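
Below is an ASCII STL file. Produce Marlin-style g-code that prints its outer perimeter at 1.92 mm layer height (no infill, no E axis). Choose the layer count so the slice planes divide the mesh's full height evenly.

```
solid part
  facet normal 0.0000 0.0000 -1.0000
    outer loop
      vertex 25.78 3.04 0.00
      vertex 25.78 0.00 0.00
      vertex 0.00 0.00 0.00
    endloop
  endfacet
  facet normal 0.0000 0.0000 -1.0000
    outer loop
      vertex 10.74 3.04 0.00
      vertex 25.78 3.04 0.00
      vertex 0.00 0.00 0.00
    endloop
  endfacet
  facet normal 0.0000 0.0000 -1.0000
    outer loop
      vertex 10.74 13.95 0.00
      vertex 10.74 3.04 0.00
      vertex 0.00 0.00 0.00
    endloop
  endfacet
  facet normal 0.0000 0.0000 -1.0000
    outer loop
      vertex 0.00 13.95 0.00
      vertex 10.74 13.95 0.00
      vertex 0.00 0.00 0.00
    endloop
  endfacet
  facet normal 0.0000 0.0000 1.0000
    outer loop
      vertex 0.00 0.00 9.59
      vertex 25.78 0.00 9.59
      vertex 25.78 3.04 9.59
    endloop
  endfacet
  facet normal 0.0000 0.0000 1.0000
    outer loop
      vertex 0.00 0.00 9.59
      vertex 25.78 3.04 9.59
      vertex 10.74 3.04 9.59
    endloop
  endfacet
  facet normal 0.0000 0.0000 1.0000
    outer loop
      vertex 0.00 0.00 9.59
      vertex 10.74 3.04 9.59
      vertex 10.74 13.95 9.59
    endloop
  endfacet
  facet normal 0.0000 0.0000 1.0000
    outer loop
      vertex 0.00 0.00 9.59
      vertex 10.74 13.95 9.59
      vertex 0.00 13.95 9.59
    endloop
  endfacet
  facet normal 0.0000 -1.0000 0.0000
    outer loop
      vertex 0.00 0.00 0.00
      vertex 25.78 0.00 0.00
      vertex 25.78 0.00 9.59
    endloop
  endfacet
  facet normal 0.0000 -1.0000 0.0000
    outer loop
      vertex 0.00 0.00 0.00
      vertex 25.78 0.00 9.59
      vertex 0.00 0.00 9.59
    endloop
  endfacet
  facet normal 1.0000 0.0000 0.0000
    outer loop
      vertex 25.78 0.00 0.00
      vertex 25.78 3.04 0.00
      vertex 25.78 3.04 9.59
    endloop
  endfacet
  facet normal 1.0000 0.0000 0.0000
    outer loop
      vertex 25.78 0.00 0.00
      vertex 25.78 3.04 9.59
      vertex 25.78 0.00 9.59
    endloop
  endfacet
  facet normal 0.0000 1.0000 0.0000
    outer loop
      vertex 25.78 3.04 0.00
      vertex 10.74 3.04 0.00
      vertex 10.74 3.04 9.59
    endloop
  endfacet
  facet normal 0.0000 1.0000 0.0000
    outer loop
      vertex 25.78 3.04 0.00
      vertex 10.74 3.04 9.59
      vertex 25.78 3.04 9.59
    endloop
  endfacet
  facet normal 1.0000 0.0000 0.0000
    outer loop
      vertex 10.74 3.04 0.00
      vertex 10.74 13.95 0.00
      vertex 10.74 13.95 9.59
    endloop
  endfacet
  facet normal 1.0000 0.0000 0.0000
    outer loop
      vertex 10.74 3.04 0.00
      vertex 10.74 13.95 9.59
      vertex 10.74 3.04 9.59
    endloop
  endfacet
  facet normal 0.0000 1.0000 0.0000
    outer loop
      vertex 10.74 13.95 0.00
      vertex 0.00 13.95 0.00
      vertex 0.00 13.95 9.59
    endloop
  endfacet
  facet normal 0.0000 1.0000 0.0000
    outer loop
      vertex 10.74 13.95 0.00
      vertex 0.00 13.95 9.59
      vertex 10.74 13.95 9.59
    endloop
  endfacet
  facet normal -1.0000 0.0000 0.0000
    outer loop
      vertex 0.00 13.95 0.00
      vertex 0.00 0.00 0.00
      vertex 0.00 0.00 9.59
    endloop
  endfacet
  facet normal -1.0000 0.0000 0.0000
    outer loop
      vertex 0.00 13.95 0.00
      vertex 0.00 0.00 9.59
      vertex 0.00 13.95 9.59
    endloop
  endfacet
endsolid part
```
; perimeter-only toolpath
G21 ; units = mm
G90 ; absolute positioning
G28 ; home
; layer 1
G0 Z1.92
G0 X0.00 Y0.00
G1 X25.78 Y0.00
G1 X25.78 Y3.04
G1 X10.74 Y3.04
G1 X10.74 Y13.95
G1 X0.00 Y13.95
G1 X0.00 Y0.00
; layer 2
G0 Z3.84
G0 X0.00 Y0.00
G1 X25.78 Y0.00
G1 X25.78 Y3.04
G1 X10.74 Y3.04
G1 X10.74 Y13.95
G1 X0.00 Y13.95
G1 X0.00 Y0.00
; layer 3
G0 Z5.75
G0 X0.00 Y0.00
G1 X25.78 Y0.00
G1 X25.78 Y3.04
G1 X10.74 Y3.04
G1 X10.74 Y13.95
G1 X0.00 Y13.95
G1 X0.00 Y0.00
; layer 4
G0 Z7.67
G0 X0.00 Y0.00
G1 X25.78 Y0.00
G1 X25.78 Y3.04
G1 X10.74 Y3.04
G1 X10.74 Y13.95
G1 X0.00 Y13.95
G1 X0.00 Y0.00
; layer 5
G0 Z9.59
G0 X0.00 Y0.00
G1 X25.78 Y0.00
G1 X25.78 Y3.04
G1 X10.74 Y3.04
G1 X10.74 Y13.95
G1 X0.00 Y13.95
G1 X0.00 Y0.00
M2 ; end

The solid is an L-shaped prism: outer 25.8 × 13.9 mm, arm thicknesses ≈ 3.04 mm (horizontal) and 10.7 mm (vertical), extruded 9.59 mm in z. Slicing at Δz = 1.92 mm — 5 equal slices spanning the solid's height, so layer i sits at z = i·h/5 — gives 5 non-empty perimeters. Each is a 6-segment closed polygon; G0 lifts to the layer z and rapids to the start vertex, then G1 traces the edges.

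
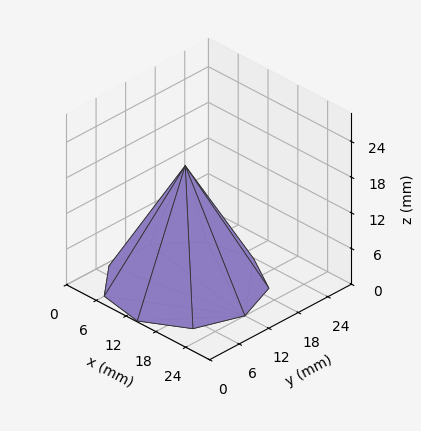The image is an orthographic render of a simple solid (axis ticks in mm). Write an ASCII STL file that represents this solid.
Reading the render: the shape is a regular 9-sided pyramid, base circumscribed radius ≈ 12 mm, apex at z ≈ 20 mm (dimensions read to the nearest mm from the axis ticks). For the STL, each face is triangulated and given an outward normal.

solid part
  facet normal 0.0000 0.0000 -1.0000
    outer loop
      vertex 14.08 23.82 0.00
      vertex 21.19 19.71 0.00
      vertex 24.00 12.00 0.00
    endloop
  endfacet
  facet normal 0.0000 0.0000 -1.0000
    outer loop
      vertex 6.00 22.39 0.00
      vertex 14.08 23.82 0.00
      vertex 24.00 12.00 0.00
    endloop
  endfacet
  facet normal 0.0000 0.0000 -1.0000
    outer loop
      vertex 0.72 16.10 0.00
      vertex 6.00 22.39 0.00
      vertex 24.00 12.00 0.00
    endloop
  endfacet
  facet normal 0.0000 0.0000 -1.0000
    outer loop
      vertex 0.72 7.90 0.00
      vertex 0.72 16.10 0.00
      vertex 24.00 12.00 0.00
    endloop
  endfacet
  facet normal 0.0000 0.0000 -1.0000
    outer loop
      vertex 6.00 1.61 0.00
      vertex 0.72 7.90 0.00
      vertex 24.00 12.00 0.00
    endloop
  endfacet
  facet normal 0.0000 0.0000 -1.0000
    outer loop
      vertex 14.08 0.18 0.00
      vertex 6.00 1.61 0.00
      vertex 24.00 12.00 0.00
    endloop
  endfacet
  facet normal 0.0000 0.0000 -1.0000
    outer loop
      vertex 21.19 4.29 0.00
      vertex 14.08 0.18 0.00
      vertex 24.00 12.00 0.00
    endloop
  endfacet
  facet normal 0.8185 0.2983 0.4911
    outer loop
      vertex 24.00 12.00 0.00
      vertex 21.19 19.71 0.00
      vertex 12.00 12.00 20.00
    endloop
  endfacet
  facet normal 0.4360 0.7542 0.4911
    outer loop
      vertex 21.19 19.71 0.00
      vertex 14.08 23.82 0.00
      vertex 12.00 12.00 20.00
    endloop
  endfacet
  facet normal -0.1518 0.8577 0.4911
    outer loop
      vertex 14.08 23.82 0.00
      vertex 6.00 22.39 0.00
      vertex 12.00 12.00 20.00
    endloop
  endfacet
  facet normal -0.6672 0.5601 0.4911
    outer loop
      vertex 6.00 22.39 0.00
      vertex 0.72 16.10 0.00
      vertex 12.00 12.00 20.00
    endloop
  endfacet
  facet normal -0.8710 0.0000 0.4913
    outer loop
      vertex 0.72 16.10 0.00
      vertex 0.72 7.90 0.00
      vertex 12.00 12.00 20.00
    endloop
  endfacet
  facet normal -0.6672 -0.5601 0.4911
    outer loop
      vertex 0.72 7.90 0.00
      vertex 6.00 1.61 0.00
      vertex 12.00 12.00 20.00
    endloop
  endfacet
  facet normal -0.1518 -0.8577 0.4911
    outer loop
      vertex 6.00 1.61 0.00
      vertex 14.08 0.18 0.00
      vertex 12.00 12.00 20.00
    endloop
  endfacet
  facet normal 0.4360 -0.7542 0.4911
    outer loop
      vertex 14.08 0.18 0.00
      vertex 21.19 4.29 0.00
      vertex 12.00 12.00 20.00
    endloop
  endfacet
  facet normal 0.8185 -0.2983 0.4911
    outer loop
      vertex 21.19 4.29 0.00
      vertex 24.00 12.00 0.00
      vertex 12.00 12.00 20.00
    endloop
  endfacet
endsolid part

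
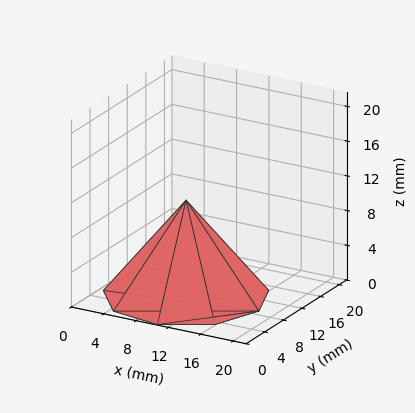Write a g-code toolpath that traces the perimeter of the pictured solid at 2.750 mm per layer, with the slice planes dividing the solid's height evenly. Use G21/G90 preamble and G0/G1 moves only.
Reading the render: the shape is a regular 9-sided pyramid, base circumscribed radius ≈ 9 mm, apex at z ≈ 11 mm (dimensions read to the nearest mm from the axis ticks). For the g-code, the solid's height is divided into equal slices at the stated Δz and each level perimeter traced with G1 moves after a G0 lift.

; perimeter-only toolpath
G21 ; units = mm
G90 ; absolute positioning
G28 ; home
; layer 1
G0 Z2.750
G0 X15.750 Y9.000
G1 X14.171 Y13.339
G1 X10.172 Y15.647
G1 X5.625 Y14.846
G1 X2.657 Y11.308
G1 X2.657 Y6.691
G1 X5.625 Y3.155
G1 X10.172 Y2.353
G1 X14.171 Y4.661
G1 X15.750 Y9.000
; layer 2
G0 Z5.500
G0 X13.500 Y9.000
G1 X12.447 Y11.893
G1 X9.782 Y13.431
G1 X6.750 Y12.897
G1 X4.771 Y10.539
G1 X4.771 Y7.461
G1 X6.750 Y5.103
G1 X9.782 Y4.569
G1 X12.447 Y6.107
G1 X13.500 Y9.000
; layer 3
G0 Z8.250
G0 X11.250 Y9.000
G1 X10.723 Y10.446
G1 X9.391 Y11.216
G1 X7.875 Y10.948
G1 X6.886 Y9.770
G1 X6.886 Y8.230
G1 X7.875 Y7.051
G1 X9.391 Y6.784
G1 X10.723 Y7.554
G1 X11.250 Y9.000
M2 ; end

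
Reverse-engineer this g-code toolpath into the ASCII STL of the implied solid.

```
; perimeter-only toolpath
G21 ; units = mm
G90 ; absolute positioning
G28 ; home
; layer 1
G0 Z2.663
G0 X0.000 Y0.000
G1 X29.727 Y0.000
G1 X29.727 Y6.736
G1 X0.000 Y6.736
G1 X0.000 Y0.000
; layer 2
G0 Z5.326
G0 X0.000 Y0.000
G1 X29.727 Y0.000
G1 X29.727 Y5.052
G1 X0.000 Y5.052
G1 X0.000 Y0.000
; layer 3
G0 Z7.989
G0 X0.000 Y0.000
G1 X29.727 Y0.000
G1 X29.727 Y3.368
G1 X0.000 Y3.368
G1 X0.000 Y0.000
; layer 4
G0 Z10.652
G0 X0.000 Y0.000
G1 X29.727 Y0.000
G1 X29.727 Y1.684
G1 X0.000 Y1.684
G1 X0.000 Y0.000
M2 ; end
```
solid part
  facet normal 0.0000 0.0000 -1.0000
    outer loop
      vertex 29.727 8.420 0.000
      vertex 29.727 0.000 0.000
      vertex 0.000 0.000 0.000
    endloop
  endfacet
  facet normal 0.0000 0.0000 -1.0000
    outer loop
      vertex 0.000 8.420 0.000
      vertex 29.727 8.420 0.000
      vertex 0.000 0.000 0.000
    endloop
  endfacet
  facet normal 0.0000 -1.0000 0.0000
    outer loop
      vertex 0.000 0.000 0.000
      vertex 29.727 0.000 0.000
      vertex 29.727 0.000 13.315
    endloop
  endfacet
  facet normal 0.0000 -1.0000 0.0000
    outer loop
      vertex 0.000 0.000 0.000
      vertex 29.727 0.000 13.315
      vertex 0.000 0.000 13.315
    endloop
  endfacet
  facet normal 0.0000 0.8452 0.5345
    outer loop
      vertex 0.000 0.000 13.315
      vertex 29.727 0.000 13.315
      vertex 29.727 8.420 0.000
    endloop
  endfacet
  facet normal 0.0000 0.8452 0.5345
    outer loop
      vertex 0.000 0.000 13.315
      vertex 29.727 8.420 0.000
      vertex 0.000 8.420 0.000
    endloop
  endfacet
  facet normal -1.0000 0.0000 0.0000
    outer loop
      vertex 0.000 0.000 13.315
      vertex 0.000 8.420 0.000
      vertex 0.000 0.000 0.000
    endloop
  endfacet
  facet normal 1.0000 0.0000 0.0000
    outer loop
      vertex 29.727 0.000 0.000
      vertex 29.727 8.420 0.000
      vertex 29.727 0.000 13.315
    endloop
  endfacet
endsolid part

The G0 Z moves step by Δz≈2.663 mm. The G1 loops shrink linearly with z, so the solid tapers from its base footprint up to z≈13.3. Closing with a flat bottom cap and the tapered top and triangulating gives 8 facets — a wedge (ramp): 29.7 × 8.42 mm base, rising to 13.3 mm along the y=0 edge and sloping linearly to z=0 at y=8.42.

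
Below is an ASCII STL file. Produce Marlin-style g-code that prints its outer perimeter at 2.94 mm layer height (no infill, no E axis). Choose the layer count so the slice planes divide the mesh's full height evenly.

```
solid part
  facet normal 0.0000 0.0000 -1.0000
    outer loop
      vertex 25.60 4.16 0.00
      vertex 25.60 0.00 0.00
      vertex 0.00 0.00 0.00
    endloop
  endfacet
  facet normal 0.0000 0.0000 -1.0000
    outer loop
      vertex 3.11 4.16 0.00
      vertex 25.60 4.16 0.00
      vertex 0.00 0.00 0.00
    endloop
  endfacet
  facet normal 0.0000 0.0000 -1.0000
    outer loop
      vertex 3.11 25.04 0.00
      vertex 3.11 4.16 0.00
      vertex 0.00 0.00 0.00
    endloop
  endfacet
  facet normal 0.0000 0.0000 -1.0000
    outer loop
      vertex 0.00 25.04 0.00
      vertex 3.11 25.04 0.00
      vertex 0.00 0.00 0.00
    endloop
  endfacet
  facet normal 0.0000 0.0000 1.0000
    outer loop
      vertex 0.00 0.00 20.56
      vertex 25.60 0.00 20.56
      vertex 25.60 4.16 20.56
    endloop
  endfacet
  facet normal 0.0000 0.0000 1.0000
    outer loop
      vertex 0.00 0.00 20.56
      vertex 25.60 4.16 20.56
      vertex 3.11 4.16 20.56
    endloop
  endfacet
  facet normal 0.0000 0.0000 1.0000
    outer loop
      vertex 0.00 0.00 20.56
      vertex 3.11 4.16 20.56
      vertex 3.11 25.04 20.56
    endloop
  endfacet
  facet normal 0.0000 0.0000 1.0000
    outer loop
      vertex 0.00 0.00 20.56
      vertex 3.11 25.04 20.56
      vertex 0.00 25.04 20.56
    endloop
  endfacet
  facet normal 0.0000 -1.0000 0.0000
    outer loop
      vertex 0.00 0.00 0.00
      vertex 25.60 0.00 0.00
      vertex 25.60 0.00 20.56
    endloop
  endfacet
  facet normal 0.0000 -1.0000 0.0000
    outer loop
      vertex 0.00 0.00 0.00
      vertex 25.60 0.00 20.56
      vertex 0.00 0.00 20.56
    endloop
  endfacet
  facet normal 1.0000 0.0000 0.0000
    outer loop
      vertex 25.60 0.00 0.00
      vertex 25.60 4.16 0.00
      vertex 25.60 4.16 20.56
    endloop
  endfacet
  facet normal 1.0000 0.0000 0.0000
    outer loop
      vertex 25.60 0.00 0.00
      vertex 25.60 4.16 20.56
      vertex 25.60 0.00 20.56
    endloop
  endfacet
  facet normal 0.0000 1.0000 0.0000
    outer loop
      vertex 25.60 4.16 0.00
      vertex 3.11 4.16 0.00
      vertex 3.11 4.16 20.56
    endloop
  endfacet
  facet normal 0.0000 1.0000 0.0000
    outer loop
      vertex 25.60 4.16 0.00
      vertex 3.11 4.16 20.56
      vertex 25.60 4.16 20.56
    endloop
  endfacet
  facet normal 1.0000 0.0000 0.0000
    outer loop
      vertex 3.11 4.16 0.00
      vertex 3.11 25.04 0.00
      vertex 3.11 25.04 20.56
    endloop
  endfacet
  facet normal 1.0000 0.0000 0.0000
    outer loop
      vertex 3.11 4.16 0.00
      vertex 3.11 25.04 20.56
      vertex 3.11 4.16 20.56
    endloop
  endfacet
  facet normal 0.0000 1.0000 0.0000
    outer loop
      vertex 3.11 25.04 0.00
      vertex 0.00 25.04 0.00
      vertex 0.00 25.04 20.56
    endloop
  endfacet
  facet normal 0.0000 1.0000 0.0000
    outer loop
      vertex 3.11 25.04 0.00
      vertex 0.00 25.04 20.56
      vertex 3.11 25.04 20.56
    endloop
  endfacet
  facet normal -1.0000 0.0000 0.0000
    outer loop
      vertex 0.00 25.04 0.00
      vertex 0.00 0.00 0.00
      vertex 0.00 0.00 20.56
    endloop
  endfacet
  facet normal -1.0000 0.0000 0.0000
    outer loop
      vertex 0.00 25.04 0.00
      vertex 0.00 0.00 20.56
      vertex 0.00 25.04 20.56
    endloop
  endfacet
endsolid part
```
; perimeter-only toolpath
G21 ; units = mm
G90 ; absolute positioning
G28 ; home
; layer 1
G0 Z2.94
G0 X0.00 Y0.00
G1 X25.60 Y0.00
G1 X25.60 Y4.16
G1 X3.11 Y4.16
G1 X3.11 Y25.04
G1 X0.00 Y25.04
G1 X0.00 Y0.00
; layer 2
G0 Z5.87
G0 X0.00 Y0.00
G1 X25.60 Y0.00
G1 X25.60 Y4.16
G1 X3.11 Y4.16
G1 X3.11 Y25.04
G1 X0.00 Y25.04
G1 X0.00 Y0.00
; layer 3
G0 Z8.81
G0 X0.00 Y0.00
G1 X25.60 Y0.00
G1 X25.60 Y4.16
G1 X3.11 Y4.16
G1 X3.11 Y25.04
G1 X0.00 Y25.04
G1 X0.00 Y0.00
; layer 4
G0 Z11.75
G0 X0.00 Y0.00
G1 X25.60 Y0.00
G1 X25.60 Y4.16
G1 X3.11 Y4.16
G1 X3.11 Y25.04
G1 X0.00 Y25.04
G1 X0.00 Y0.00
; layer 5
G0 Z14.69
G0 X0.00 Y0.00
G1 X25.60 Y0.00
G1 X25.60 Y4.16
G1 X3.11 Y4.16
G1 X3.11 Y25.04
G1 X0.00 Y25.04
G1 X0.00 Y0.00
; layer 6
G0 Z17.62
G0 X0.00 Y0.00
G1 X25.60 Y0.00
G1 X25.60 Y4.16
G1 X3.11 Y4.16
G1 X3.11 Y25.04
G1 X0.00 Y25.04
G1 X0.00 Y0.00
; layer 7
G0 Z20.56
G0 X0.00 Y0.00
G1 X25.60 Y0.00
G1 X25.60 Y4.16
G1 X3.11 Y4.16
G1 X3.11 Y25.04
G1 X0.00 Y25.04
G1 X0.00 Y0.00
M2 ; end

The solid is an L-shaped prism: outer 25.6 × 25 mm, arm thicknesses ≈ 4.16 mm (horizontal) and 3.11 mm (vertical), extruded 20.6 mm in z. Slicing at Δz = 2.94 mm — 7 equal slices spanning the solid's height, so layer i sits at z = i·h/7 — gives 7 non-empty perimeters. Each is a 6-segment closed polygon; G0 lifts to the layer z and rapids to the start vertex, then G1 traces the edges.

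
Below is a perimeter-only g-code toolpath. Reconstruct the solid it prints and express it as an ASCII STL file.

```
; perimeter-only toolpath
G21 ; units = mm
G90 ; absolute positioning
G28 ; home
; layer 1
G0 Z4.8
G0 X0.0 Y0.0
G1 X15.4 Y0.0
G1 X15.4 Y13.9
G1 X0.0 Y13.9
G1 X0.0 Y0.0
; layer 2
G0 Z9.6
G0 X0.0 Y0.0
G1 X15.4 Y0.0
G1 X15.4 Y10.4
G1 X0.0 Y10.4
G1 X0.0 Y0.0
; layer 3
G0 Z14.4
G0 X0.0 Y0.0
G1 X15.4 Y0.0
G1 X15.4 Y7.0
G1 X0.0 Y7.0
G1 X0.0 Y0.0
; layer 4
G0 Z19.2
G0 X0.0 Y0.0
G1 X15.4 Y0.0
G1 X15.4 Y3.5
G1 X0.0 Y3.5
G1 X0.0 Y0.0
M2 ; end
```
solid part
  facet normal 0.0000 0.0000 -1.0000
    outer loop
      vertex 15.4 17.4 0.0
      vertex 15.4 0.0 0.0
      vertex 0.0 0.0 0.0
    endloop
  endfacet
  facet normal 0.0000 0.0000 -1.0000
    outer loop
      vertex 0.0 17.4 0.0
      vertex 15.4 17.4 0.0
      vertex 0.0 0.0 0.0
    endloop
  endfacet
  facet normal 0.0000 -1.0000 0.0000
    outer loop
      vertex 0.0 0.0 0.0
      vertex 15.4 0.0 0.0
      vertex 15.4 0.0 24.0
    endloop
  endfacet
  facet normal 0.0000 -1.0000 0.0000
    outer loop
      vertex 0.0 0.0 0.0
      vertex 15.4 0.0 24.0
      vertex 0.0 0.0 24.0
    endloop
  endfacet
  facet normal 0.0000 0.8096 0.5870
    outer loop
      vertex 0.0 0.0 24.0
      vertex 15.4 0.0 24.0
      vertex 15.4 17.4 0.0
    endloop
  endfacet
  facet normal 0.0000 0.8096 0.5870
    outer loop
      vertex 0.0 0.0 24.0
      vertex 15.4 17.4 0.0
      vertex 0.0 17.4 0.0
    endloop
  endfacet
  facet normal -1.0000 0.0000 0.0000
    outer loop
      vertex 0.0 0.0 24.0
      vertex 0.0 17.4 0.0
      vertex 0.0 0.0 0.0
    endloop
  endfacet
  facet normal 1.0000 0.0000 0.0000
    outer loop
      vertex 15.4 0.0 0.0
      vertex 15.4 17.4 0.0
      vertex 15.4 0.0 24.0
    endloop
  endfacet
endsolid part

The G0 Z moves step by Δz≈4.8 mm. The G1 loops shrink linearly with z, so the solid tapers from its base footprint up to z≈24. Closing with a flat bottom cap and the tapered top and triangulating gives 8 facets — a wedge (ramp): 15.4 × 17.4 mm base, rising to 24 mm along the y=0 edge and sloping linearly to z=0 at y=17.4.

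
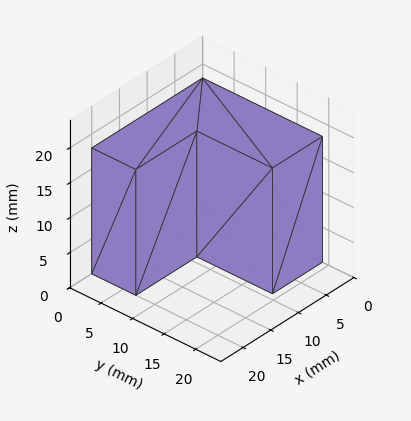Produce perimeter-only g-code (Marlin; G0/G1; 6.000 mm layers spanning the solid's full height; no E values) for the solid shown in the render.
Reading the render: the shape is an L-shaped prism: outer 20 × 19 mm, arm thicknesses ≈ 7 mm (horizontal) and 9 mm (vertical), extruded 18 mm in z (dimensions read to the nearest mm from the axis ticks). For the g-code, the solid's height is divided into equal slices at the stated Δz and each level perimeter traced with G1 moves after a G0 lift.

; perimeter-only toolpath
G21 ; units = mm
G90 ; absolute positioning
G28 ; home
; layer 1
G0 Z6.000
G0 X0.000 Y0.000
G1 X20.000 Y0.000
G1 X20.000 Y7.000
G1 X9.000 Y7.000
G1 X9.000 Y19.000
G1 X0.000 Y19.000
G1 X0.000 Y0.000
; layer 2
G0 Z12.000
G0 X0.000 Y0.000
G1 X20.000 Y0.000
G1 X20.000 Y7.000
G1 X9.000 Y7.000
G1 X9.000 Y19.000
G1 X0.000 Y19.000
G1 X0.000 Y0.000
; layer 3
G0 Z18.000
G0 X0.000 Y0.000
G1 X20.000 Y0.000
G1 X20.000 Y7.000
G1 X9.000 Y7.000
G1 X9.000 Y19.000
G1 X0.000 Y19.000
G1 X0.000 Y0.000
M2 ; end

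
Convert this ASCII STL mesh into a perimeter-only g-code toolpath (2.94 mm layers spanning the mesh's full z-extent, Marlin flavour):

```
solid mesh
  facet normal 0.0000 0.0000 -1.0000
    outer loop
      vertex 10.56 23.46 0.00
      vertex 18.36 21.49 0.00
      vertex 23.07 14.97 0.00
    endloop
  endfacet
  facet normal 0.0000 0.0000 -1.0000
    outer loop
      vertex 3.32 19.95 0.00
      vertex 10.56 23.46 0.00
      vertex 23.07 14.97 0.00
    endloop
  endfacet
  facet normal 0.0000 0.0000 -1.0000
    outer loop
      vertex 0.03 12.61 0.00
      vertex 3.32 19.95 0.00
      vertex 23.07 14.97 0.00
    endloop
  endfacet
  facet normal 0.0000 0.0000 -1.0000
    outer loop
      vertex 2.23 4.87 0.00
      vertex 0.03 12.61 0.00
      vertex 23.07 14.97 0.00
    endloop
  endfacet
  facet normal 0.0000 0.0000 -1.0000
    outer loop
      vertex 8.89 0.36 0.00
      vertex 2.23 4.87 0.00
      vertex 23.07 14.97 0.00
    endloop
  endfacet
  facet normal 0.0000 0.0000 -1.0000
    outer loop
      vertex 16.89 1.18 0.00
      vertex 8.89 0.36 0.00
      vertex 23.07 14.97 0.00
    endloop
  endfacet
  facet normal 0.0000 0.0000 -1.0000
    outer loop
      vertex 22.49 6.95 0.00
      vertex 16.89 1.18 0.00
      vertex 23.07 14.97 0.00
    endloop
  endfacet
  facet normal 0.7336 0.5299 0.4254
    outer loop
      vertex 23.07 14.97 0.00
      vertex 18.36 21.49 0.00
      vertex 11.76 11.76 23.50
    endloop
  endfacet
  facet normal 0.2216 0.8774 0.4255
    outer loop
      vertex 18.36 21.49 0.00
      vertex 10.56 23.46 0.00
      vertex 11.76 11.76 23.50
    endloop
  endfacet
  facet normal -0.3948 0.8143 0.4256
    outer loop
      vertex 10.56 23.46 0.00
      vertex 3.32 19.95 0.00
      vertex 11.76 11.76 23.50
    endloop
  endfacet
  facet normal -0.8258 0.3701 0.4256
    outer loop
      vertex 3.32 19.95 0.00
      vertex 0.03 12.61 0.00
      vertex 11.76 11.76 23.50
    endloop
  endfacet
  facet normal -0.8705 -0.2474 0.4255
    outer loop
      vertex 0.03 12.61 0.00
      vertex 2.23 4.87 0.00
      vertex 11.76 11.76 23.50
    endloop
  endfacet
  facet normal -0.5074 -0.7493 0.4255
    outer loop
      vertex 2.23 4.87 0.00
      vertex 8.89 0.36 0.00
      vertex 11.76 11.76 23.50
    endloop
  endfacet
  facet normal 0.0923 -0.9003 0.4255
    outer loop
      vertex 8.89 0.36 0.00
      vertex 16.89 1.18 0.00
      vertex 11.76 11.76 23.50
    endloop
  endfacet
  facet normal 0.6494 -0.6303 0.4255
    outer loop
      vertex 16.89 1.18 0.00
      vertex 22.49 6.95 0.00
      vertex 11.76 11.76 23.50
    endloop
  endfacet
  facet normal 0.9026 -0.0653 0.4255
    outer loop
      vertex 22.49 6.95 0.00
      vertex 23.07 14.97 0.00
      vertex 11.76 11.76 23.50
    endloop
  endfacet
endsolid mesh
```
; perimeter-only toolpath
G21 ; units = mm
G90 ; absolute positioning
G28 ; home
; layer 1
G0 Z2.94
G0 X21.66 Y14.57
G1 X17.53 Y20.27
G1 X10.71 Y22.00
G1 X4.38 Y18.93
G1 X1.50 Y12.50
G1 X3.42 Y5.73
G1 X9.25 Y1.78
G1 X16.25 Y2.50
G1 X21.15 Y7.55
G1 X21.66 Y14.57
; layer 2
G0 Z5.88
G0 X20.24 Y14.17
G1 X16.71 Y19.06
G1 X10.86 Y20.54
G1 X5.43 Y17.90
G1 X2.96 Y12.40
G1 X4.61 Y6.59
G1 X9.61 Y3.21
G1 X15.61 Y3.83
G1 X19.81 Y8.15
G1 X20.24 Y14.17
; layer 3
G0 Z8.81
G0 X18.83 Y13.77
G1 X15.88 Y17.84
G1 X11.01 Y19.07
G1 X6.48 Y16.88
G1 X4.43 Y12.29
G1 X5.80 Y7.45
G1 X9.97 Y4.63
G1 X14.97 Y5.15
G1 X18.47 Y8.75
G1 X18.83 Y13.77
; layer 4
G0 Z11.75
G0 X17.41 Y13.37
G1 X15.06 Y16.62
G1 X11.16 Y17.61
G1 X7.54 Y15.86
G1 X5.89 Y12.18
G1 X7.00 Y8.31
G1 X10.32 Y6.06
G1 X14.32 Y6.47
G1 X17.12 Y9.36
G1 X17.41 Y13.37
; layer 5
G0 Z14.69
G0 X16.00 Y12.96
G1 X14.23 Y15.41
G1 X11.31 Y16.15
G1 X8.59 Y14.83
G1 X7.36 Y12.08
G1 X8.19 Y9.18
G1 X10.68 Y7.48
G1 X13.68 Y7.79
G1 X15.78 Y9.96
G1 X16.00 Y12.96
; layer 6
G0 Z17.62
G0 X14.59 Y12.56
G1 X13.41 Y14.19
G1 X11.46 Y14.69
G1 X9.65 Y13.81
G1 X8.83 Y11.97
G1 X9.38 Y10.04
G1 X11.04 Y8.91
G1 X13.04 Y9.12
G1 X14.44 Y10.56
G1 X14.59 Y12.56
; layer 7
G0 Z20.56
G0 X13.17 Y12.16
G1 X12.58 Y12.98
G1 X11.61 Y13.22
G1 X10.70 Y12.78
G1 X10.29 Y11.87
G1 X10.57 Y10.90
G1 X11.40 Y10.33
G1 X12.40 Y10.44
G1 X13.10 Y11.16
G1 X13.17 Y12.16
M2 ; end

The solid is a regular 9-sided pyramid, base circumscribed radius ≈ 11.8 mm, apex at z ≈ 23.5 mm. Slicing at Δz = 2.94 mm — 8 equal slices spanning the solid's height, so layer i sits at z = i·h/8 — gives 7 non-empty perimeters. Each is a 9-segment closed polygon; G0 lifts to the layer z and rapids to the start vertex, then G1 traces the edges. The cross-section shrinks linearly with z (the slice at the apex is degenerate and omitted).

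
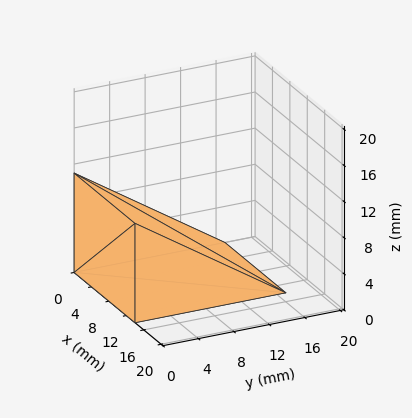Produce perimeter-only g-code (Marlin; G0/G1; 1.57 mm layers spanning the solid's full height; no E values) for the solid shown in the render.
Reading the render: the shape is a wedge (ramp): 14 × 17 mm base, rising to 11 mm along the y=0 edge and sloping linearly to z=0 at y=17 (dimensions read to the nearest mm from the axis ticks). For the g-code, the solid's height is divided into equal slices at the stated Δz and each level perimeter traced with G1 moves after a G0 lift.

; perimeter-only toolpath
G21 ; units = mm
G90 ; absolute positioning
G28 ; home
; layer 1
G0 Z1.57
G0 X0.00 Y0.00
G1 X14.00 Y0.00
G1 X14.00 Y14.57
G1 X0.00 Y14.57
G1 X0.00 Y0.00
; layer 2
G0 Z3.14
G0 X0.00 Y0.00
G1 X14.00 Y0.00
G1 X14.00 Y12.14
G1 X0.00 Y12.14
G1 X0.00 Y0.00
; layer 3
G0 Z4.71
G0 X0.00 Y0.00
G1 X14.00 Y0.00
G1 X14.00 Y9.71
G1 X0.00 Y9.71
G1 X0.00 Y0.00
; layer 4
G0 Z6.29
G0 X0.00 Y0.00
G1 X14.00 Y0.00
G1 X14.00 Y7.29
G1 X0.00 Y7.29
G1 X0.00 Y0.00
; layer 5
G0 Z7.86
G0 X0.00 Y0.00
G1 X14.00 Y0.00
G1 X14.00 Y4.86
G1 X0.00 Y4.86
G1 X0.00 Y0.00
; layer 6
G0 Z9.43
G0 X0.00 Y0.00
G1 X14.00 Y0.00
G1 X14.00 Y2.43
G1 X0.00 Y2.43
G1 X0.00 Y0.00
M2 ; end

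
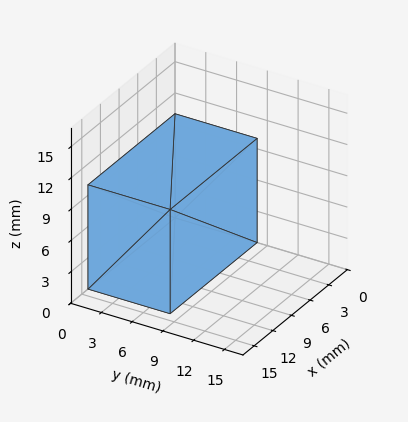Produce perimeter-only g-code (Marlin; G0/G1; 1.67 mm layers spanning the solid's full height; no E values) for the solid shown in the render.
Reading the render: the shape is a rectangular box, roughly 14 × 8 mm footprint and 10 mm tall (dimensions read to the nearest mm from the axis ticks). For the g-code, the solid's height is divided into equal slices at the stated Δz and each level perimeter traced with G1 moves after a G0 lift.

; perimeter-only toolpath
G21 ; units = mm
G90 ; absolute positioning
G28 ; home
; layer 1
G0 Z1.67
G0 X0.00 Y0.00
G1 X14.00 Y0.00
G1 X14.00 Y8.00
G1 X0.00 Y8.00
G1 X0.00 Y0.00
; layer 2
G0 Z3.33
G0 X0.00 Y0.00
G1 X14.00 Y0.00
G1 X14.00 Y8.00
G1 X0.00 Y8.00
G1 X0.00 Y0.00
; layer 3
G0 Z5.00
G0 X0.00 Y0.00
G1 X14.00 Y0.00
G1 X14.00 Y8.00
G1 X0.00 Y8.00
G1 X0.00 Y0.00
; layer 4
G0 Z6.67
G0 X0.00 Y0.00
G1 X14.00 Y0.00
G1 X14.00 Y8.00
G1 X0.00 Y8.00
G1 X0.00 Y0.00
; layer 5
G0 Z8.33
G0 X0.00 Y0.00
G1 X14.00 Y0.00
G1 X14.00 Y8.00
G1 X0.00 Y8.00
G1 X0.00 Y0.00
; layer 6
G0 Z10.00
G0 X0.00 Y0.00
G1 X14.00 Y0.00
G1 X14.00 Y8.00
G1 X0.00 Y8.00
G1 X0.00 Y0.00
M2 ; end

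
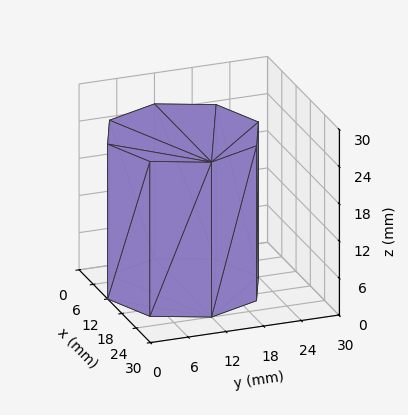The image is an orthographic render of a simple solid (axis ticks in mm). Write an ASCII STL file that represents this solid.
Reading the render: the shape is a regular 8-sided prism (a cylinder approximated with 8 flat sides), circumscribed radius ≈ 12 mm, height ≈ 25 mm (dimensions read to the nearest mm from the axis ticks). For the STL, each face is triangulated and given an outward normal.

solid part
  facet normal 0.0000 0.0000 -1.0000
    outer loop
      vertex 12.00 24.00 0.00
      vertex 20.49 20.49 0.00
      vertex 24.00 12.00 0.00
    endloop
  endfacet
  facet normal 0.0000 0.0000 -1.0000
    outer loop
      vertex 3.51 20.49 0.00
      vertex 12.00 24.00 0.00
      vertex 24.00 12.00 0.00
    endloop
  endfacet
  facet normal 0.0000 0.0000 -1.0000
    outer loop
      vertex 0.00 12.00 0.00
      vertex 3.51 20.49 0.00
      vertex 24.00 12.00 0.00
    endloop
  endfacet
  facet normal 0.0000 0.0000 -1.0000
    outer loop
      vertex 3.51 3.51 0.00
      vertex 0.00 12.00 0.00
      vertex 24.00 12.00 0.00
    endloop
  endfacet
  facet normal 0.0000 0.0000 -1.0000
    outer loop
      vertex 12.00 0.00 0.00
      vertex 3.51 3.51 0.00
      vertex 24.00 12.00 0.00
    endloop
  endfacet
  facet normal 0.0000 0.0000 -1.0000
    outer loop
      vertex 20.49 3.51 0.00
      vertex 12.00 0.00 0.00
      vertex 24.00 12.00 0.00
    endloop
  endfacet
  facet normal 0.0000 0.0000 1.0000
    outer loop
      vertex 24.00 12.00 25.00
      vertex 20.49 20.49 25.00
      vertex 12.00 24.00 25.00
    endloop
  endfacet
  facet normal 0.0000 0.0000 1.0000
    outer loop
      vertex 24.00 12.00 25.00
      vertex 12.00 24.00 25.00
      vertex 3.51 20.49 25.00
    endloop
  endfacet
  facet normal 0.0000 0.0000 1.0000
    outer loop
      vertex 24.00 12.00 25.00
      vertex 3.51 20.49 25.00
      vertex 0.00 12.00 25.00
    endloop
  endfacet
  facet normal 0.0000 0.0000 1.0000
    outer loop
      vertex 24.00 12.00 25.00
      vertex 0.00 12.00 25.00
      vertex 3.51 3.51 25.00
    endloop
  endfacet
  facet normal 0.0000 0.0000 1.0000
    outer loop
      vertex 24.00 12.00 25.00
      vertex 3.51 3.51 25.00
      vertex 12.00 0.00 25.00
    endloop
  endfacet
  facet normal 0.0000 0.0000 1.0000
    outer loop
      vertex 24.00 12.00 25.00
      vertex 12.00 0.00 25.00
      vertex 20.49 3.51 25.00
    endloop
  endfacet
  facet normal 0.9241 0.3821 0.0000
    outer loop
      vertex 24.00 12.00 0.00
      vertex 20.49 20.49 0.00
      vertex 20.49 20.49 25.00
    endloop
  endfacet
  facet normal 0.9241 0.3821 0.0000
    outer loop
      vertex 24.00 12.00 0.00
      vertex 20.49 20.49 25.00
      vertex 24.00 12.00 25.00
    endloop
  endfacet
  facet normal 0.3821 0.9241 0.0000
    outer loop
      vertex 20.49 20.49 0.00
      vertex 12.00 24.00 0.00
      vertex 12.00 24.00 25.00
    endloop
  endfacet
  facet normal 0.3821 0.9241 0.0000
    outer loop
      vertex 20.49 20.49 0.00
      vertex 12.00 24.00 25.00
      vertex 20.49 20.49 25.00
    endloop
  endfacet
  facet normal -0.3821 0.9241 0.0000
    outer loop
      vertex 12.00 24.00 0.00
      vertex 3.51 20.49 0.00
      vertex 3.51 20.49 25.00
    endloop
  endfacet
  facet normal -0.3821 0.9241 0.0000
    outer loop
      vertex 12.00 24.00 0.00
      vertex 3.51 20.49 25.00
      vertex 12.00 24.00 25.00
    endloop
  endfacet
  facet normal -0.9241 0.3821 0.0000
    outer loop
      vertex 3.51 20.49 0.00
      vertex 0.00 12.00 0.00
      vertex 0.00 12.00 25.00
    endloop
  endfacet
  facet normal -0.9241 0.3821 0.0000
    outer loop
      vertex 3.51 20.49 0.00
      vertex 0.00 12.00 25.00
      vertex 3.51 20.49 25.00
    endloop
  endfacet
  facet normal -0.9241 -0.3821 0.0000
    outer loop
      vertex 0.00 12.00 0.00
      vertex 3.51 3.51 0.00
      vertex 3.51 3.51 25.00
    endloop
  endfacet
  facet normal -0.9241 -0.3821 0.0000
    outer loop
      vertex 0.00 12.00 0.00
      vertex 3.51 3.51 25.00
      vertex 0.00 12.00 25.00
    endloop
  endfacet
  facet normal -0.3821 -0.9241 0.0000
    outer loop
      vertex 3.51 3.51 0.00
      vertex 12.00 0.00 0.00
      vertex 12.00 0.00 25.00
    endloop
  endfacet
  facet normal -0.3821 -0.9241 0.0000
    outer loop
      vertex 3.51 3.51 0.00
      vertex 12.00 0.00 25.00
      vertex 3.51 3.51 25.00
    endloop
  endfacet
  facet normal 0.3821 -0.9241 0.0000
    outer loop
      vertex 12.00 0.00 0.00
      vertex 20.49 3.51 0.00
      vertex 20.49 3.51 25.00
    endloop
  endfacet
  facet normal 0.3821 -0.9241 0.0000
    outer loop
      vertex 12.00 0.00 0.00
      vertex 20.49 3.51 25.00
      vertex 12.00 0.00 25.00
    endloop
  endfacet
  facet normal 0.9241 -0.3821 0.0000
    outer loop
      vertex 20.49 3.51 0.00
      vertex 24.00 12.00 0.00
      vertex 24.00 12.00 25.00
    endloop
  endfacet
  facet normal 0.9241 -0.3821 0.0000
    outer loop
      vertex 20.49 3.51 0.00
      vertex 24.00 12.00 25.00
      vertex 20.49 3.51 25.00
    endloop
  endfacet
endsolid part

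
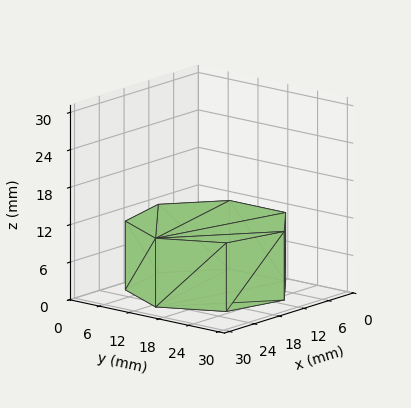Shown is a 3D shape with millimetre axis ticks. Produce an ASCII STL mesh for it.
Reading the render: the shape is a regular 7-sided prism (a cylinder approximated with 7 flat sides), circumscribed radius ≈ 13 mm, height ≈ 11 mm (dimensions read to the nearest mm from the axis ticks). For the STL, each face is triangulated and given an outward normal.

solid part
  facet normal 0.0000 0.0000 -1.0000
    outer loop
      vertex 10.107 25.674 0.000
      vertex 21.105 23.164 0.000
      vertex 26.000 13.000 0.000
    endloop
  endfacet
  facet normal 0.0000 0.0000 -1.0000
    outer loop
      vertex 1.287 18.640 0.000
      vertex 10.107 25.674 0.000
      vertex 26.000 13.000 0.000
    endloop
  endfacet
  facet normal 0.0000 0.0000 -1.0000
    outer loop
      vertex 1.287 7.360 0.000
      vertex 1.287 18.640 0.000
      vertex 26.000 13.000 0.000
    endloop
  endfacet
  facet normal 0.0000 0.0000 -1.0000
    outer loop
      vertex 10.107 0.326 0.000
      vertex 1.287 7.360 0.000
      vertex 26.000 13.000 0.000
    endloop
  endfacet
  facet normal 0.0000 0.0000 -1.0000
    outer loop
      vertex 21.105 2.836 0.000
      vertex 10.107 0.326 0.000
      vertex 26.000 13.000 0.000
    endloop
  endfacet
  facet normal 0.0000 0.0000 1.0000
    outer loop
      vertex 26.000 13.000 11.000
      vertex 21.105 23.164 11.000
      vertex 10.107 25.674 11.000
    endloop
  endfacet
  facet normal 0.0000 0.0000 1.0000
    outer loop
      vertex 26.000 13.000 11.000
      vertex 10.107 25.674 11.000
      vertex 1.287 18.640 11.000
    endloop
  endfacet
  facet normal 0.0000 0.0000 1.0000
    outer loop
      vertex 26.000 13.000 11.000
      vertex 1.287 18.640 11.000
      vertex 1.287 7.360 11.000
    endloop
  endfacet
  facet normal 0.0000 0.0000 1.0000
    outer loop
      vertex 26.000 13.000 11.000
      vertex 1.287 7.360 11.000
      vertex 10.107 0.326 11.000
    endloop
  endfacet
  facet normal 0.0000 0.0000 1.0000
    outer loop
      vertex 26.000 13.000 11.000
      vertex 10.107 0.326 11.000
      vertex 21.105 2.836 11.000
    endloop
  endfacet
  facet normal 0.9010 0.4339 0.0000
    outer loop
      vertex 26.000 13.000 0.000
      vertex 21.105 23.164 0.000
      vertex 21.105 23.164 11.000
    endloop
  endfacet
  facet normal 0.9010 0.4339 0.0000
    outer loop
      vertex 26.000 13.000 0.000
      vertex 21.105 23.164 11.000
      vertex 26.000 13.000 11.000
    endloop
  endfacet
  facet normal 0.2225 0.9749 0.0000
    outer loop
      vertex 21.105 23.164 0.000
      vertex 10.107 25.674 0.000
      vertex 10.107 25.674 11.000
    endloop
  endfacet
  facet normal 0.2225 0.9749 0.0000
    outer loop
      vertex 21.105 23.164 0.000
      vertex 10.107 25.674 11.000
      vertex 21.105 23.164 11.000
    endloop
  endfacet
  facet normal -0.6235 0.7818 0.0000
    outer loop
      vertex 10.107 25.674 0.000
      vertex 1.287 18.640 0.000
      vertex 1.287 18.640 11.000
    endloop
  endfacet
  facet normal -0.6235 0.7818 0.0000
    outer loop
      vertex 10.107 25.674 0.000
      vertex 1.287 18.640 11.000
      vertex 10.107 25.674 11.000
    endloop
  endfacet
  facet normal -1.0000 0.0000 0.0000
    outer loop
      vertex 1.287 18.640 0.000
      vertex 1.287 7.360 0.000
      vertex 1.287 7.360 11.000
    endloop
  endfacet
  facet normal -1.0000 0.0000 0.0000
    outer loop
      vertex 1.287 18.640 0.000
      vertex 1.287 7.360 11.000
      vertex 1.287 18.640 11.000
    endloop
  endfacet
  facet normal -0.6235 -0.7818 0.0000
    outer loop
      vertex 1.287 7.360 0.000
      vertex 10.107 0.326 0.000
      vertex 10.107 0.326 11.000
    endloop
  endfacet
  facet normal -0.6235 -0.7818 0.0000
    outer loop
      vertex 1.287 7.360 0.000
      vertex 10.107 0.326 11.000
      vertex 1.287 7.360 11.000
    endloop
  endfacet
  facet normal 0.2225 -0.9749 0.0000
    outer loop
      vertex 10.107 0.326 0.000
      vertex 21.105 2.836 0.000
      vertex 21.105 2.836 11.000
    endloop
  endfacet
  facet normal 0.2225 -0.9749 0.0000
    outer loop
      vertex 10.107 0.326 0.000
      vertex 21.105 2.836 11.000
      vertex 10.107 0.326 11.000
    endloop
  endfacet
  facet normal 0.9010 -0.4339 0.0000
    outer loop
      vertex 21.105 2.836 0.000
      vertex 26.000 13.000 0.000
      vertex 26.000 13.000 11.000
    endloop
  endfacet
  facet normal 0.9010 -0.4339 0.0000
    outer loop
      vertex 21.105 2.836 0.000
      vertex 26.000 13.000 11.000
      vertex 21.105 2.836 11.000
    endloop
  endfacet
endsolid part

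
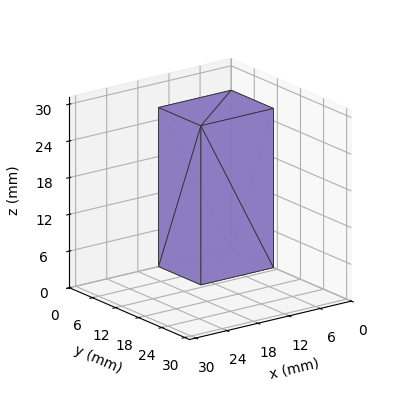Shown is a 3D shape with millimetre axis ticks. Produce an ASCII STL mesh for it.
Reading the render: the shape is a rectangular box, roughly 14 × 11 mm footprint and 26 mm tall (dimensions read to the nearest mm from the axis ticks). For the STL, each face is triangulated and given an outward normal.

solid part
  facet normal 0.0000 0.0000 -1.0000
    outer loop
      vertex 14.000 11.000 0.000
      vertex 14.000 0.000 0.000
      vertex 0.000 0.000 0.000
    endloop
  endfacet
  facet normal 0.0000 0.0000 -1.0000
    outer loop
      vertex 0.000 11.000 0.000
      vertex 14.000 11.000 0.000
      vertex 0.000 0.000 0.000
    endloop
  endfacet
  facet normal 0.0000 0.0000 1.0000
    outer loop
      vertex 0.000 0.000 26.000
      vertex 14.000 0.000 26.000
      vertex 14.000 11.000 26.000
    endloop
  endfacet
  facet normal 0.0000 0.0000 1.0000
    outer loop
      vertex 0.000 0.000 26.000
      vertex 14.000 11.000 26.000
      vertex 0.000 11.000 26.000
    endloop
  endfacet
  facet normal 0.0000 -1.0000 0.0000
    outer loop
      vertex 0.000 0.000 0.000
      vertex 14.000 0.000 0.000
      vertex 14.000 0.000 26.000
    endloop
  endfacet
  facet normal 0.0000 -1.0000 0.0000
    outer loop
      vertex 0.000 0.000 0.000
      vertex 14.000 0.000 26.000
      vertex 0.000 0.000 26.000
    endloop
  endfacet
  facet normal 0.0000 1.0000 0.0000
    outer loop
      vertex 14.000 11.000 26.000
      vertex 14.000 11.000 0.000
      vertex 0.000 11.000 0.000
    endloop
  endfacet
  facet normal 0.0000 1.0000 0.0000
    outer loop
      vertex 0.000 11.000 26.000
      vertex 14.000 11.000 26.000
      vertex 0.000 11.000 0.000
    endloop
  endfacet
  facet normal -1.0000 0.0000 0.0000
    outer loop
      vertex 0.000 11.000 26.000
      vertex 0.000 11.000 0.000
      vertex 0.000 0.000 0.000
    endloop
  endfacet
  facet normal -1.0000 0.0000 0.0000
    outer loop
      vertex 0.000 0.000 26.000
      vertex 0.000 11.000 26.000
      vertex 0.000 0.000 0.000
    endloop
  endfacet
  facet normal 1.0000 0.0000 0.0000
    outer loop
      vertex 14.000 0.000 0.000
      vertex 14.000 11.000 0.000
      vertex 14.000 11.000 26.000
    endloop
  endfacet
  facet normal 1.0000 0.0000 0.0000
    outer loop
      vertex 14.000 0.000 0.000
      vertex 14.000 11.000 26.000
      vertex 14.000 0.000 26.000
    endloop
  endfacet
endsolid part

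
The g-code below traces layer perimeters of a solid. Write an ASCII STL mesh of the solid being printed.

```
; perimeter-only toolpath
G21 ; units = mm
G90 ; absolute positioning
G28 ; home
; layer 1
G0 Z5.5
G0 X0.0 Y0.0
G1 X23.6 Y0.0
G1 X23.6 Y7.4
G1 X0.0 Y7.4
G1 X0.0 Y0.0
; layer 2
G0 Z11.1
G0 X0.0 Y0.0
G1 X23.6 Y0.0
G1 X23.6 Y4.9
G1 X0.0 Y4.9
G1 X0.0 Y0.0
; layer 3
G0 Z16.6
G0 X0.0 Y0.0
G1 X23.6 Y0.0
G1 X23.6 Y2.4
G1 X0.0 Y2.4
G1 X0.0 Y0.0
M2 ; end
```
solid part
  facet normal 0.0000 0.0000 -1.0000
    outer loop
      vertex 23.6 9.8 0.0
      vertex 23.6 0.0 0.0
      vertex 0.0 0.0 0.0
    endloop
  endfacet
  facet normal 0.0000 0.0000 -1.0000
    outer loop
      vertex 0.0 9.8 0.0
      vertex 23.6 9.8 0.0
      vertex 0.0 0.0 0.0
    endloop
  endfacet
  facet normal 0.0000 -1.0000 0.0000
    outer loop
      vertex 0.0 0.0 0.0
      vertex 23.6 0.0 0.0
      vertex 23.6 0.0 22.1
    endloop
  endfacet
  facet normal 0.0000 -1.0000 0.0000
    outer loop
      vertex 0.0 0.0 0.0
      vertex 23.6 0.0 22.1
      vertex 0.0 0.0 22.1
    endloop
  endfacet
  facet normal 0.0000 0.9142 0.4054
    outer loop
      vertex 0.0 0.0 22.1
      vertex 23.6 0.0 22.1
      vertex 23.6 9.8 0.0
    endloop
  endfacet
  facet normal 0.0000 0.9142 0.4054
    outer loop
      vertex 0.0 0.0 22.1
      vertex 23.6 9.8 0.0
      vertex 0.0 9.8 0.0
    endloop
  endfacet
  facet normal -1.0000 0.0000 0.0000
    outer loop
      vertex 0.0 0.0 22.1
      vertex 0.0 9.8 0.0
      vertex 0.0 0.0 0.0
    endloop
  endfacet
  facet normal 1.0000 0.0000 0.0000
    outer loop
      vertex 23.6 0.0 0.0
      vertex 23.6 9.8 0.0
      vertex 23.6 0.0 22.1
    endloop
  endfacet
endsolid part

The G0 Z moves step by Δz≈5.5 mm. The G1 loops shrink linearly with z, so the solid tapers from its base footprint up to z≈22.1. Closing with a flat bottom cap and the tapered top and triangulating gives 8 facets — a wedge (ramp): 23.6 × 9.8 mm base, rising to 22.1 mm along the y=0 edge and sloping linearly to z=0 at y=9.8.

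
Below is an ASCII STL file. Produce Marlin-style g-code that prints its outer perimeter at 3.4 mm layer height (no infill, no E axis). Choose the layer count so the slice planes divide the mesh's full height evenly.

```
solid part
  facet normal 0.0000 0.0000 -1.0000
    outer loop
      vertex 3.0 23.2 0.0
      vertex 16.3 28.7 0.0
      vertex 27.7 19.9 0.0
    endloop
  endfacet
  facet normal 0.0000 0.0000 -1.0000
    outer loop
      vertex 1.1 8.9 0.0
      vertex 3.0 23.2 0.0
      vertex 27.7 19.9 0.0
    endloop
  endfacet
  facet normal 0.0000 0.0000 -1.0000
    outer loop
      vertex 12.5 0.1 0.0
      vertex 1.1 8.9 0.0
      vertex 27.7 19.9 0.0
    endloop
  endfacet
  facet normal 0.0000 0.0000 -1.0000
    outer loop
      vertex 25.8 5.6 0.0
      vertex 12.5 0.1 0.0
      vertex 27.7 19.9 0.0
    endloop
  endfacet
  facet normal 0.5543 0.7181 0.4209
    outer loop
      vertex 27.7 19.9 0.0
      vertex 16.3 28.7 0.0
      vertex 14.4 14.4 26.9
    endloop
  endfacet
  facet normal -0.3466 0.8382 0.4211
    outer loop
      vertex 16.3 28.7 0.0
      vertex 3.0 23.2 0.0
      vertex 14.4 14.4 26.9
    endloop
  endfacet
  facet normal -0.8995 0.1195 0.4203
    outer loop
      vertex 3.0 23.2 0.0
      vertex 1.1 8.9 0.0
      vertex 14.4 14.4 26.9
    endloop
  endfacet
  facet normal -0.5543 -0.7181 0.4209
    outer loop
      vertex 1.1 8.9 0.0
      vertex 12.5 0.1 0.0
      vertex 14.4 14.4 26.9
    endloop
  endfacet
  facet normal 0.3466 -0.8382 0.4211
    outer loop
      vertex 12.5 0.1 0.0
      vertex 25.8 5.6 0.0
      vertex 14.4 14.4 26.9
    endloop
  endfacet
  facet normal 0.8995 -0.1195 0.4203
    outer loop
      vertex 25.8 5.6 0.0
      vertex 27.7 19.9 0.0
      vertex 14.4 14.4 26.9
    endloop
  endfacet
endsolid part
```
; perimeter-only toolpath
G21 ; units = mm
G90 ; absolute positioning
G28 ; home
; layer 1
G0 Z3.4
G0 X26.0 Y19.2
G1 X16.1 Y26.9
G1 X4.4 Y22.1
G1 X2.8 Y9.6
G1 X12.7 Y1.9
G1 X24.4 Y6.7
G1 X26.0 Y19.2
; layer 2
G0 Z6.7
G0 X24.4 Y18.5
G1 X15.8 Y25.1
G1 X5.8 Y21.0
G1 X4.4 Y10.3
G1 X13.0 Y3.7
G1 X23.0 Y7.8
G1 X24.4 Y18.5
; layer 3
G0 Z10.1
G0 X22.7 Y17.8
G1 X15.6 Y23.3
G1 X7.3 Y19.9
G1 X6.1 Y11.0
G1 X13.2 Y5.5
G1 X21.5 Y8.9
G1 X22.7 Y17.8
; layer 4
G0 Z13.4
G0 X21.1 Y17.1
G1 X15.4 Y21.6
G1 X8.7 Y18.8
G1 X7.8 Y11.7
G1 X13.4 Y7.2
G1 X20.1 Y10.0
G1 X21.1 Y17.1
; layer 5
G0 Z16.8
G0 X19.4 Y16.5
G1 X15.1 Y19.8
G1 X10.1 Y17.7
G1 X9.4 Y12.3
G1 X13.7 Y9.0
G1 X18.7 Y11.1
G1 X19.4 Y16.5
; layer 6
G0 Z20.2
G0 X17.7 Y15.8
G1 X14.9 Y18.0
G1 X11.5 Y16.6
G1 X11.1 Y13.0
G1 X13.9 Y10.8
G1 X17.2 Y12.2
G1 X17.7 Y15.8
; layer 7
G0 Z23.5
G0 X16.1 Y15.1
G1 X14.6 Y16.2
G1 X13.0 Y15.5
G1 X12.7 Y13.7
G1 X14.2 Y12.6
G1 X15.8 Y13.3
G1 X16.1 Y15.1
M2 ; end

The solid is a regular 6-sided pyramid, base circumscribed radius ≈ 14.4 mm, apex at z ≈ 26.9 mm. Slicing at Δz = 3.4 mm — 8 equal slices spanning the solid's height, so layer i sits at z = i·h/8 — gives 7 non-empty perimeters. Each is a 6-segment closed polygon; G0 lifts to the layer z and rapids to the start vertex, then G1 traces the edges. The cross-section shrinks linearly with z (the slice at the apex is degenerate and omitted).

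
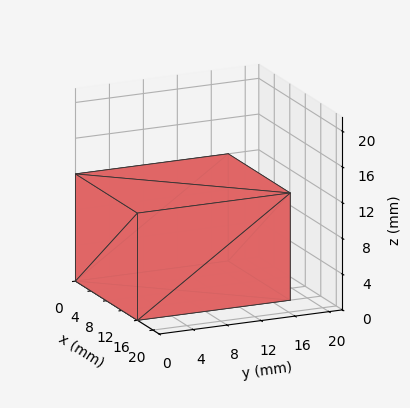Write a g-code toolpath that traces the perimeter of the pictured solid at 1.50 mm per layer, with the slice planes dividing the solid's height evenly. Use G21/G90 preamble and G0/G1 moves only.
Reading the render: the shape is a rectangular box, roughly 16 × 18 mm footprint and 12 mm tall (dimensions read to the nearest mm from the axis ticks). For the g-code, the solid's height is divided into equal slices at the stated Δz and each level perimeter traced with G1 moves after a G0 lift.

; perimeter-only toolpath
G21 ; units = mm
G90 ; absolute positioning
G28 ; home
; layer 1
G0 Z1.50
G0 X0.00 Y0.00
G1 X16.00 Y0.00
G1 X16.00 Y18.00
G1 X0.00 Y18.00
G1 X0.00 Y0.00
; layer 2
G0 Z3.00
G0 X0.00 Y0.00
G1 X16.00 Y0.00
G1 X16.00 Y18.00
G1 X0.00 Y18.00
G1 X0.00 Y0.00
; layer 3
G0 Z4.50
G0 X0.00 Y0.00
G1 X16.00 Y0.00
G1 X16.00 Y18.00
G1 X0.00 Y18.00
G1 X0.00 Y0.00
; layer 4
G0 Z6.00
G0 X0.00 Y0.00
G1 X16.00 Y0.00
G1 X16.00 Y18.00
G1 X0.00 Y18.00
G1 X0.00 Y0.00
; layer 5
G0 Z7.50
G0 X0.00 Y0.00
G1 X16.00 Y0.00
G1 X16.00 Y18.00
G1 X0.00 Y18.00
G1 X0.00 Y0.00
; layer 6
G0 Z9.00
G0 X0.00 Y0.00
G1 X16.00 Y0.00
G1 X16.00 Y18.00
G1 X0.00 Y18.00
G1 X0.00 Y0.00
; layer 7
G0 Z10.50
G0 X0.00 Y0.00
G1 X16.00 Y0.00
G1 X16.00 Y18.00
G1 X0.00 Y18.00
G1 X0.00 Y0.00
; layer 8
G0 Z12.00
G0 X0.00 Y0.00
G1 X16.00 Y0.00
G1 X16.00 Y18.00
G1 X0.00 Y18.00
G1 X0.00 Y0.00
M2 ; end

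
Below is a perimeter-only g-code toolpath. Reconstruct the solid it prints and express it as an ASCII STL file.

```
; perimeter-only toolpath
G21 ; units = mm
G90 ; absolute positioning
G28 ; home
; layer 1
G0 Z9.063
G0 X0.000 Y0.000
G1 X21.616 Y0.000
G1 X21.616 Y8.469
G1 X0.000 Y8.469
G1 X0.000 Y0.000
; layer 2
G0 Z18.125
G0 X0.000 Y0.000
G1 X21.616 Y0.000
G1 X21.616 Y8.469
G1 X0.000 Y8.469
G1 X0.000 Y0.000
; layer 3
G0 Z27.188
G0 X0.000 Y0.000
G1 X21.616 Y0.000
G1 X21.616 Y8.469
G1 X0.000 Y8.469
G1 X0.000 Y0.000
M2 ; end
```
solid part
  facet normal 0.0000 0.0000 -1.0000
    outer loop
      vertex 21.616 8.469 0.000
      vertex 21.616 0.000 0.000
      vertex 0.000 0.000 0.000
    endloop
  endfacet
  facet normal 0.0000 0.0000 -1.0000
    outer loop
      vertex 0.000 8.469 0.000
      vertex 21.616 8.469 0.000
      vertex 0.000 0.000 0.000
    endloop
  endfacet
  facet normal 0.0000 0.0000 1.0000
    outer loop
      vertex 0.000 0.000 27.188
      vertex 21.616 0.000 27.188
      vertex 21.616 8.469 27.188
    endloop
  endfacet
  facet normal 0.0000 0.0000 1.0000
    outer loop
      vertex 0.000 0.000 27.188
      vertex 21.616 8.469 27.188
      vertex 0.000 8.469 27.188
    endloop
  endfacet
  facet normal 0.0000 -1.0000 0.0000
    outer loop
      vertex 0.000 0.000 0.000
      vertex 21.616 0.000 0.000
      vertex 21.616 0.000 27.188
    endloop
  endfacet
  facet normal 0.0000 -1.0000 0.0000
    outer loop
      vertex 0.000 0.000 0.000
      vertex 21.616 0.000 27.188
      vertex 0.000 0.000 27.188
    endloop
  endfacet
  facet normal 0.0000 1.0000 0.0000
    outer loop
      vertex 21.616 8.469 27.188
      vertex 21.616 8.469 0.000
      vertex 0.000 8.469 0.000
    endloop
  endfacet
  facet normal 0.0000 1.0000 0.0000
    outer loop
      vertex 0.000 8.469 27.188
      vertex 21.616 8.469 27.188
      vertex 0.000 8.469 0.000
    endloop
  endfacet
  facet normal -1.0000 0.0000 0.0000
    outer loop
      vertex 0.000 8.469 27.188
      vertex 0.000 8.469 0.000
      vertex 0.000 0.000 0.000
    endloop
  endfacet
  facet normal -1.0000 0.0000 0.0000
    outer loop
      vertex 0.000 0.000 27.188
      vertex 0.000 8.469 27.188
      vertex 0.000 0.000 0.000
    endloop
  endfacet
  facet normal 1.0000 0.0000 0.0000
    outer loop
      vertex 21.616 0.000 0.000
      vertex 21.616 8.469 0.000
      vertex 21.616 8.469 27.188
    endloop
  endfacet
  facet normal 1.0000 0.0000 0.0000
    outer loop
      vertex 21.616 0.000 0.000
      vertex 21.616 8.469 27.188
      vertex 21.616 0.000 27.188
    endloop
  endfacet
endsolid part

The G0 Z moves step by Δz≈9.063 mm. Every layer's G1 loop is the same polygon, so the solid is a straight extrusion of it from z=0 to z≈27.2. Closing with flat bottom and top caps and triangulating gives 12 facets — a rectangular box, roughly 21.6 × 8.47 mm footprint and 27.2 mm tall.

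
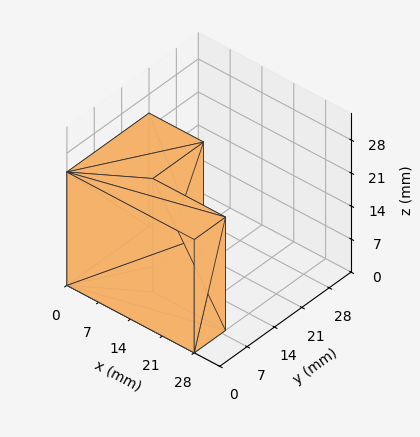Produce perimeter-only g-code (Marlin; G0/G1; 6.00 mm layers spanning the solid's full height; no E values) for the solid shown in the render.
Reading the render: the shape is an L-shaped prism: outer 28 × 21 mm, arm thicknesses ≈ 8 mm (horizontal) and 12 mm (vertical), extruded 24 mm in z (dimensions read to the nearest mm from the axis ticks). For the g-code, the solid's height is divided into equal slices at the stated Δz and each level perimeter traced with G1 moves after a G0 lift.

; perimeter-only toolpath
G21 ; units = mm
G90 ; absolute positioning
G28 ; home
; layer 1
G0 Z6.00
G0 X0.00 Y0.00
G1 X28.00 Y0.00
G1 X28.00 Y8.00
G1 X12.00 Y8.00
G1 X12.00 Y21.00
G1 X0.00 Y21.00
G1 X0.00 Y0.00
; layer 2
G0 Z12.00
G0 X0.00 Y0.00
G1 X28.00 Y0.00
G1 X28.00 Y8.00
G1 X12.00 Y8.00
G1 X12.00 Y21.00
G1 X0.00 Y21.00
G1 X0.00 Y0.00
; layer 3
G0 Z18.00
G0 X0.00 Y0.00
G1 X28.00 Y0.00
G1 X28.00 Y8.00
G1 X12.00 Y8.00
G1 X12.00 Y21.00
G1 X0.00 Y21.00
G1 X0.00 Y0.00
; layer 4
G0 Z24.00
G0 X0.00 Y0.00
G1 X28.00 Y0.00
G1 X28.00 Y8.00
G1 X12.00 Y8.00
G1 X12.00 Y21.00
G1 X0.00 Y21.00
G1 X0.00 Y0.00
M2 ; end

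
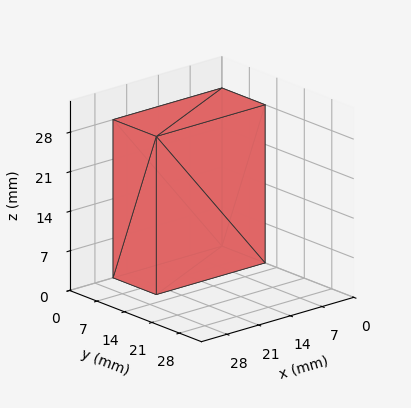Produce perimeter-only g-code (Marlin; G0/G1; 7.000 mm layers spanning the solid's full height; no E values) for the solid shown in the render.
Reading the render: the shape is a rectangular box, roughly 24 × 11 mm footprint and 28 mm tall (dimensions read to the nearest mm from the axis ticks). For the g-code, the solid's height is divided into equal slices at the stated Δz and each level perimeter traced with G1 moves after a G0 lift.

; perimeter-only toolpath
G21 ; units = mm
G90 ; absolute positioning
G28 ; home
; layer 1
G0 Z7.000
G0 X0.000 Y0.000
G1 X24.000 Y0.000
G1 X24.000 Y11.000
G1 X0.000 Y11.000
G1 X0.000 Y0.000
; layer 2
G0 Z14.000
G0 X0.000 Y0.000
G1 X24.000 Y0.000
G1 X24.000 Y11.000
G1 X0.000 Y11.000
G1 X0.000 Y0.000
; layer 3
G0 Z21.000
G0 X0.000 Y0.000
G1 X24.000 Y0.000
G1 X24.000 Y11.000
G1 X0.000 Y11.000
G1 X0.000 Y0.000
; layer 4
G0 Z28.000
G0 X0.000 Y0.000
G1 X24.000 Y0.000
G1 X24.000 Y11.000
G1 X0.000 Y11.000
G1 X0.000 Y0.000
M2 ; end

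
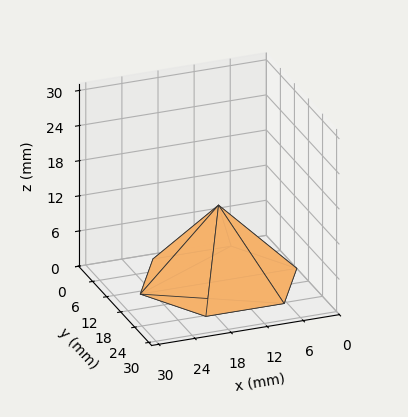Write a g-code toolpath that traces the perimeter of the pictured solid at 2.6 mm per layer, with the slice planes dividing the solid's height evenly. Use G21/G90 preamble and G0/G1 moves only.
Reading the render: the shape is a regular 6-sided pyramid, base circumscribed radius ≈ 13 mm, apex at z ≈ 13 mm (dimensions read to the nearest mm from the axis ticks). For the g-code, the solid's height is divided into equal slices at the stated Δz and each level perimeter traced with G1 moves after a G0 lift.

; perimeter-only toolpath
G21 ; units = mm
G90 ; absolute positioning
G28 ; home
; layer 1
G0 Z2.6
G0 X23.4 Y13.0
G1 X18.2 Y22.0
G1 X7.8 Y22.0
G1 X2.6 Y13.0
G1 X7.8 Y4.0
G1 X18.2 Y4.0
G1 X23.4 Y13.0
; layer 2
G0 Z5.2
G0 X20.8 Y13.0
G1 X16.9 Y19.8
G1 X9.1 Y19.8
G1 X5.2 Y13.0
G1 X9.1 Y6.2
G1 X16.9 Y6.2
G1 X20.8 Y13.0
; layer 3
G0 Z7.8
G0 X18.2 Y13.0
G1 X15.6 Y17.5
G1 X10.4 Y17.5
G1 X7.8 Y13.0
G1 X10.4 Y8.5
G1 X15.6 Y8.5
G1 X18.2 Y13.0
; layer 4
G0 Z10.4
G0 X15.6 Y13.0
G1 X14.3 Y15.3
G1 X11.7 Y15.3
G1 X10.4 Y13.0
G1 X11.7 Y10.7
G1 X14.3 Y10.7
G1 X15.6 Y13.0
M2 ; end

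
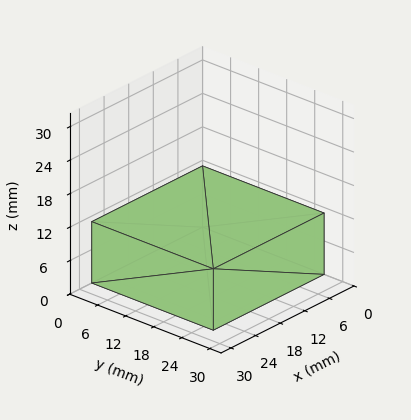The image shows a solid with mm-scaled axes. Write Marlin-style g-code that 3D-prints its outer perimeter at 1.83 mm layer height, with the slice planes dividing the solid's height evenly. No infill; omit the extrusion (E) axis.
Reading the render: the shape is a rectangular box, roughly 27 × 26 mm footprint and 11 mm tall (dimensions read to the nearest mm from the axis ticks). For the g-code, the solid's height is divided into equal slices at the stated Δz and each level perimeter traced with G1 moves after a G0 lift.

; perimeter-only toolpath
G21 ; units = mm
G90 ; absolute positioning
G28 ; home
; layer 1
G0 Z1.83
G0 X0.00 Y0.00
G1 X27.00 Y0.00
G1 X27.00 Y26.00
G1 X0.00 Y26.00
G1 X0.00 Y0.00
; layer 2
G0 Z3.67
G0 X0.00 Y0.00
G1 X27.00 Y0.00
G1 X27.00 Y26.00
G1 X0.00 Y26.00
G1 X0.00 Y0.00
; layer 3
G0 Z5.50
G0 X0.00 Y0.00
G1 X27.00 Y0.00
G1 X27.00 Y26.00
G1 X0.00 Y26.00
G1 X0.00 Y0.00
; layer 4
G0 Z7.33
G0 X0.00 Y0.00
G1 X27.00 Y0.00
G1 X27.00 Y26.00
G1 X0.00 Y26.00
G1 X0.00 Y0.00
; layer 5
G0 Z9.17
G0 X0.00 Y0.00
G1 X27.00 Y0.00
G1 X27.00 Y26.00
G1 X0.00 Y26.00
G1 X0.00 Y0.00
; layer 6
G0 Z11.00
G0 X0.00 Y0.00
G1 X27.00 Y0.00
G1 X27.00 Y26.00
G1 X0.00 Y26.00
G1 X0.00 Y0.00
M2 ; end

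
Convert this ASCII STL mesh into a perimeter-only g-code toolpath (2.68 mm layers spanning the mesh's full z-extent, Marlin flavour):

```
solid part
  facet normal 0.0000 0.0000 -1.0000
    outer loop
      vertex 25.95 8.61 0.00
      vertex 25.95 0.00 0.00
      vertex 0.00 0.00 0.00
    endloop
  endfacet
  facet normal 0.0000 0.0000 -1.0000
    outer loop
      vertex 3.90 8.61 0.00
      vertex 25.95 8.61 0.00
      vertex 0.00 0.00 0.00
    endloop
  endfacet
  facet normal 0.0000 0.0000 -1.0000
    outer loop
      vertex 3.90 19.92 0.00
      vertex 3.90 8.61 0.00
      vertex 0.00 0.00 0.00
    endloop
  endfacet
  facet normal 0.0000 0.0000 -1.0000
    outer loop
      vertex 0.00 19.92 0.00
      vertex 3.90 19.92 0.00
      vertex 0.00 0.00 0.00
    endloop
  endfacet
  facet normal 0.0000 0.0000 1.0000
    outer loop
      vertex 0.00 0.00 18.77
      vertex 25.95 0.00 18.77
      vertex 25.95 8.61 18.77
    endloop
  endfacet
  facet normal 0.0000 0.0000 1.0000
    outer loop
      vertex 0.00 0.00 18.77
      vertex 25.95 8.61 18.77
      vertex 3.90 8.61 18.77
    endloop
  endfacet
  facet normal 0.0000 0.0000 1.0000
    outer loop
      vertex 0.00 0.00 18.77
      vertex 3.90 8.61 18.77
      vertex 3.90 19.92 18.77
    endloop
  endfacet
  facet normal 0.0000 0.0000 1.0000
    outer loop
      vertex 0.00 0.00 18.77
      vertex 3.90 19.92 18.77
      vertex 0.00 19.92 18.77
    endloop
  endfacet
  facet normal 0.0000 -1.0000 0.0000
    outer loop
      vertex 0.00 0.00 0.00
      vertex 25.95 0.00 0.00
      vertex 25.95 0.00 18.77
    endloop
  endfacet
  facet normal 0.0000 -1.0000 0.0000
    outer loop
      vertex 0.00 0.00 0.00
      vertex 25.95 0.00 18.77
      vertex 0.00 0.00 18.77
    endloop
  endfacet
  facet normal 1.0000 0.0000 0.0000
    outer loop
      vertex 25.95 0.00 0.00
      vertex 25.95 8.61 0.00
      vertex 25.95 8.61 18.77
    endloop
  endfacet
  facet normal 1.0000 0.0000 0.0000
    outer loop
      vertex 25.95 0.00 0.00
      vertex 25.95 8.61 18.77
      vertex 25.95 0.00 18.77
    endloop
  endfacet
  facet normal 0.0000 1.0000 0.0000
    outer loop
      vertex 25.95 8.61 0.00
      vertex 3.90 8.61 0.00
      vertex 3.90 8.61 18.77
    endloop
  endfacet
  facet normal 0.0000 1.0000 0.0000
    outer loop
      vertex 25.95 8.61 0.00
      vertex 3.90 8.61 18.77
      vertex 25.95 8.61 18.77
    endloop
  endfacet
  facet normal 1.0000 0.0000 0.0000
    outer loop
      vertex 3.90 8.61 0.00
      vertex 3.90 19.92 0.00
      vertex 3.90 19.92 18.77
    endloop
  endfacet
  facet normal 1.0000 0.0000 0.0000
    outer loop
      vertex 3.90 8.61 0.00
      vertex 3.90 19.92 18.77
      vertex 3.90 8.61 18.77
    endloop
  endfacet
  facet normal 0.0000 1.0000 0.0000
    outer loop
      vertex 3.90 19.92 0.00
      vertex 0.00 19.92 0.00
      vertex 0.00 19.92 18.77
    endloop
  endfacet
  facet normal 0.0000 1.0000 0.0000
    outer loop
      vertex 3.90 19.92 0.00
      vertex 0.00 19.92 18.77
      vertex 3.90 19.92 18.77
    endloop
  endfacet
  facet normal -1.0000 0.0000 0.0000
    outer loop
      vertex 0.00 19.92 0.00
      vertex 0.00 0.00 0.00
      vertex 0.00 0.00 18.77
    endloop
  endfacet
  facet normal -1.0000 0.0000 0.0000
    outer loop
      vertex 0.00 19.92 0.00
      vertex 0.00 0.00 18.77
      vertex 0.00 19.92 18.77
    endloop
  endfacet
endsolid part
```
; perimeter-only toolpath
G21 ; units = mm
G90 ; absolute positioning
G28 ; home
; layer 1
G0 Z2.68
G0 X0.00 Y0.00
G1 X25.95 Y0.00
G1 X25.95 Y8.61
G1 X3.90 Y8.61
G1 X3.90 Y19.92
G1 X0.00 Y19.92
G1 X0.00 Y0.00
; layer 2
G0 Z5.36
G0 X0.00 Y0.00
G1 X25.95 Y0.00
G1 X25.95 Y8.61
G1 X3.90 Y8.61
G1 X3.90 Y19.92
G1 X0.00 Y19.92
G1 X0.00 Y0.00
; layer 3
G0 Z8.04
G0 X0.00 Y0.00
G1 X25.95 Y0.00
G1 X25.95 Y8.61
G1 X3.90 Y8.61
G1 X3.90 Y19.92
G1 X0.00 Y19.92
G1 X0.00 Y0.00
; layer 4
G0 Z10.73
G0 X0.00 Y0.00
G1 X25.95 Y0.00
G1 X25.95 Y8.61
G1 X3.90 Y8.61
G1 X3.90 Y19.92
G1 X0.00 Y19.92
G1 X0.00 Y0.00
; layer 5
G0 Z13.41
G0 X0.00 Y0.00
G1 X25.95 Y0.00
G1 X25.95 Y8.61
G1 X3.90 Y8.61
G1 X3.90 Y19.92
G1 X0.00 Y19.92
G1 X0.00 Y0.00
; layer 6
G0 Z16.09
G0 X0.00 Y0.00
G1 X25.95 Y0.00
G1 X25.95 Y8.61
G1 X3.90 Y8.61
G1 X3.90 Y19.92
G1 X0.00 Y19.92
G1 X0.00 Y0.00
; layer 7
G0 Z18.77
G0 X0.00 Y0.00
G1 X25.95 Y0.00
G1 X25.95 Y8.61
G1 X3.90 Y8.61
G1 X3.90 Y19.92
G1 X0.00 Y19.92
G1 X0.00 Y0.00
M2 ; end

The solid is an L-shaped prism: outer 25.9 × 19.9 mm, arm thicknesses ≈ 8.61 mm (horizontal) and 3.9 mm (vertical), extruded 18.8 mm in z. Slicing at Δz = 2.68 mm — 7 equal slices spanning the solid's height, so layer i sits at z = i·h/7 — gives 7 non-empty perimeters. Each is a 6-segment closed polygon; G0 lifts to the layer z and rapids to the start vertex, then G1 traces the edges.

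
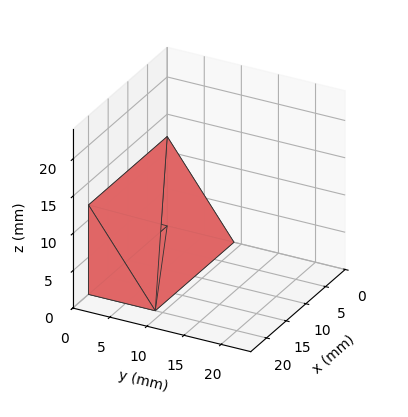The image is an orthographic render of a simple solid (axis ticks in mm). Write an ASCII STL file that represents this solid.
Reading the render: the shape is a wedge (ramp): 20 × 9 mm base, rising to 12 mm along the y=0 edge and sloping linearly to z=0 at y=9 (dimensions read to the nearest mm from the axis ticks). For the STL, each face is triangulated and given an outward normal.

solid part
  facet normal 0.0000 0.0000 -1.0000
    outer loop
      vertex 20.0 9.0 0.0
      vertex 20.0 0.0 0.0
      vertex 0.0 0.0 0.0
    endloop
  endfacet
  facet normal 0.0000 0.0000 -1.0000
    outer loop
      vertex 0.0 9.0 0.0
      vertex 20.0 9.0 0.0
      vertex 0.0 0.0 0.0
    endloop
  endfacet
  facet normal 0.0000 -1.0000 0.0000
    outer loop
      vertex 0.0 0.0 0.0
      vertex 20.0 0.0 0.0
      vertex 20.0 0.0 12.0
    endloop
  endfacet
  facet normal 0.0000 -1.0000 0.0000
    outer loop
      vertex 0.0 0.0 0.0
      vertex 20.0 0.0 12.0
      vertex 0.0 0.0 12.0
    endloop
  endfacet
  facet normal 0.0000 0.8000 0.6000
    outer loop
      vertex 0.0 0.0 12.0
      vertex 20.0 0.0 12.0
      vertex 20.0 9.0 0.0
    endloop
  endfacet
  facet normal 0.0000 0.8000 0.6000
    outer loop
      vertex 0.0 0.0 12.0
      vertex 20.0 9.0 0.0
      vertex 0.0 9.0 0.0
    endloop
  endfacet
  facet normal -1.0000 0.0000 0.0000
    outer loop
      vertex 0.0 0.0 12.0
      vertex 0.0 9.0 0.0
      vertex 0.0 0.0 0.0
    endloop
  endfacet
  facet normal 1.0000 0.0000 0.0000
    outer loop
      vertex 20.0 0.0 0.0
      vertex 20.0 9.0 0.0
      vertex 20.0 0.0 12.0
    endloop
  endfacet
endsolid part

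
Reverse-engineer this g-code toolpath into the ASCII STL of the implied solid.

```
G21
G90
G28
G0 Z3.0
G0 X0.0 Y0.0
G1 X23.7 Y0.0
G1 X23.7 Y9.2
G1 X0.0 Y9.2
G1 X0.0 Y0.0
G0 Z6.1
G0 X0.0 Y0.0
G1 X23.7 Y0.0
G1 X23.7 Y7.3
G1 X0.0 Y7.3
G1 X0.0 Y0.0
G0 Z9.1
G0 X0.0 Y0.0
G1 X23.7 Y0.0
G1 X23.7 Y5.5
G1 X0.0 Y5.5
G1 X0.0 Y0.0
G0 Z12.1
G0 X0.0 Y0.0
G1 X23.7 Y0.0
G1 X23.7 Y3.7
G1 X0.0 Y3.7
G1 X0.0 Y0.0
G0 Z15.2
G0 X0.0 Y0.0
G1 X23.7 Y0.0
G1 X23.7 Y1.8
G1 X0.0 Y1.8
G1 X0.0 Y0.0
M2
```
solid part
  facet normal 0.0000 0.0000 -1.0000
    outer loop
      vertex 23.7 11.0 0.0
      vertex 23.7 0.0 0.0
      vertex 0.0 0.0 0.0
    endloop
  endfacet
  facet normal 0.0000 0.0000 -1.0000
    outer loop
      vertex 0.0 11.0 0.0
      vertex 23.7 11.0 0.0
      vertex 0.0 0.0 0.0
    endloop
  endfacet
  facet normal 0.0000 -1.0000 0.0000
    outer loop
      vertex 0.0 0.0 0.0
      vertex 23.7 0.0 0.0
      vertex 23.7 0.0 18.2
    endloop
  endfacet
  facet normal 0.0000 -1.0000 0.0000
    outer loop
      vertex 0.0 0.0 0.0
      vertex 23.7 0.0 18.2
      vertex 0.0 0.0 18.2
    endloop
  endfacet
  facet normal 0.0000 0.8558 0.5173
    outer loop
      vertex 0.0 0.0 18.2
      vertex 23.7 0.0 18.2
      vertex 23.7 11.0 0.0
    endloop
  endfacet
  facet normal 0.0000 0.8558 0.5173
    outer loop
      vertex 0.0 0.0 18.2
      vertex 23.7 11.0 0.0
      vertex 0.0 11.0 0.0
    endloop
  endfacet
  facet normal -1.0000 0.0000 0.0000
    outer loop
      vertex 0.0 0.0 18.2
      vertex 0.0 11.0 0.0
      vertex 0.0 0.0 0.0
    endloop
  endfacet
  facet normal 1.0000 0.0000 0.0000
    outer loop
      vertex 23.7 0.0 0.0
      vertex 23.7 11.0 0.0
      vertex 23.7 0.0 18.2
    endloop
  endfacet
endsolid part

The G0 Z moves step by Δz≈3.0 mm. The G1 loops shrink linearly with z, so the solid tapers from its base footprint up to z≈18.2. Closing with a flat bottom cap and the tapered top and triangulating gives 8 facets — a wedge (ramp): 23.7 × 11 mm base, rising to 18.2 mm along the y=0 edge and sloping linearly to z=0 at y=11.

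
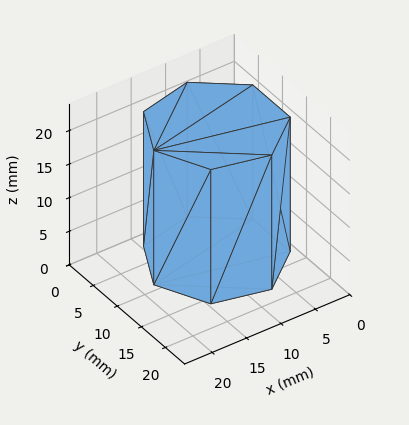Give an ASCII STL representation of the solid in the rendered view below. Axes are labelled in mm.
Reading the render: the shape is a regular 7-sided prism (a cylinder approximated with 7 flat sides), circumscribed radius ≈ 9 mm, height ≈ 20 mm (dimensions read to the nearest mm from the axis ticks). For the STL, each face is triangulated and given an outward normal.

solid part
  facet normal 0.0000 0.0000 -1.0000
    outer loop
      vertex 7.0 17.8 0.0
      vertex 14.6 16.0 0.0
      vertex 18.0 9.0 0.0
    endloop
  endfacet
  facet normal 0.0000 0.0000 -1.0000
    outer loop
      vertex 0.9 12.9 0.0
      vertex 7.0 17.8 0.0
      vertex 18.0 9.0 0.0
    endloop
  endfacet
  facet normal 0.0000 0.0000 -1.0000
    outer loop
      vertex 0.9 5.1 0.0
      vertex 0.9 12.9 0.0
      vertex 18.0 9.0 0.0
    endloop
  endfacet
  facet normal 0.0000 0.0000 -1.0000
    outer loop
      vertex 7.0 0.2 0.0
      vertex 0.9 5.1 0.0
      vertex 18.0 9.0 0.0
    endloop
  endfacet
  facet normal 0.0000 0.0000 -1.0000
    outer loop
      vertex 14.6 2.0 0.0
      vertex 7.0 0.2 0.0
      vertex 18.0 9.0 0.0
    endloop
  endfacet
  facet normal 0.0000 0.0000 1.0000
    outer loop
      vertex 18.0 9.0 20.0
      vertex 14.6 16.0 20.0
      vertex 7.0 17.8 20.0
    endloop
  endfacet
  facet normal 0.0000 0.0000 1.0000
    outer loop
      vertex 18.0 9.0 20.0
      vertex 7.0 17.8 20.0
      vertex 0.9 12.9 20.0
    endloop
  endfacet
  facet normal 0.0000 0.0000 1.0000
    outer loop
      vertex 18.0 9.0 20.0
      vertex 0.9 12.9 20.0
      vertex 0.9 5.1 20.0
    endloop
  endfacet
  facet normal 0.0000 0.0000 1.0000
    outer loop
      vertex 18.0 9.0 20.0
      vertex 0.9 5.1 20.0
      vertex 7.0 0.2 20.0
    endloop
  endfacet
  facet normal 0.0000 0.0000 1.0000
    outer loop
      vertex 18.0 9.0 20.0
      vertex 7.0 0.2 20.0
      vertex 14.6 2.0 20.0
    endloop
  endfacet
  facet normal 0.8995 0.4369 0.0000
    outer loop
      vertex 18.0 9.0 0.0
      vertex 14.6 16.0 0.0
      vertex 14.6 16.0 20.0
    endloop
  endfacet
  facet normal 0.8995 0.4369 0.0000
    outer loop
      vertex 18.0 9.0 0.0
      vertex 14.6 16.0 20.0
      vertex 18.0 9.0 20.0
    endloop
  endfacet
  facet normal 0.2305 0.9731 0.0000
    outer loop
      vertex 14.6 16.0 0.0
      vertex 7.0 17.8 0.0
      vertex 7.0 17.8 20.0
    endloop
  endfacet
  facet normal 0.2305 0.9731 0.0000
    outer loop
      vertex 14.6 16.0 0.0
      vertex 7.0 17.8 20.0
      vertex 14.6 16.0 20.0
    endloop
  endfacet
  facet normal -0.6263 0.7796 0.0000
    outer loop
      vertex 7.0 17.8 0.0
      vertex 0.9 12.9 0.0
      vertex 0.9 12.9 20.0
    endloop
  endfacet
  facet normal -0.6263 0.7796 0.0000
    outer loop
      vertex 7.0 17.8 0.0
      vertex 0.9 12.9 20.0
      vertex 7.0 17.8 20.0
    endloop
  endfacet
  facet normal -1.0000 0.0000 0.0000
    outer loop
      vertex 0.9 12.9 0.0
      vertex 0.9 5.1 0.0
      vertex 0.9 5.1 20.0
    endloop
  endfacet
  facet normal -1.0000 0.0000 0.0000
    outer loop
      vertex 0.9 12.9 0.0
      vertex 0.9 5.1 20.0
      vertex 0.9 12.9 20.0
    endloop
  endfacet
  facet normal -0.6263 -0.7796 0.0000
    outer loop
      vertex 0.9 5.1 0.0
      vertex 7.0 0.2 0.0
      vertex 7.0 0.2 20.0
    endloop
  endfacet
  facet normal -0.6263 -0.7796 0.0000
    outer loop
      vertex 0.9 5.1 0.0
      vertex 7.0 0.2 20.0
      vertex 0.9 5.1 20.0
    endloop
  endfacet
  facet normal 0.2305 -0.9731 0.0000
    outer loop
      vertex 7.0 0.2 0.0
      vertex 14.6 2.0 0.0
      vertex 14.6 2.0 20.0
    endloop
  endfacet
  facet normal 0.2305 -0.9731 0.0000
    outer loop
      vertex 7.0 0.2 0.0
      vertex 14.6 2.0 20.0
      vertex 7.0 0.2 20.0
    endloop
  endfacet
  facet normal 0.8995 -0.4369 0.0000
    outer loop
      vertex 14.6 2.0 0.0
      vertex 18.0 9.0 0.0
      vertex 18.0 9.0 20.0
    endloop
  endfacet
  facet normal 0.8995 -0.4369 0.0000
    outer loop
      vertex 14.6 2.0 0.0
      vertex 18.0 9.0 20.0
      vertex 14.6 2.0 20.0
    endloop
  endfacet
endsolid part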